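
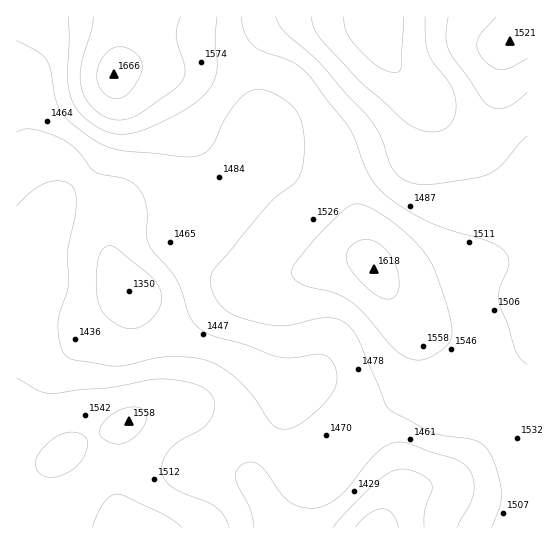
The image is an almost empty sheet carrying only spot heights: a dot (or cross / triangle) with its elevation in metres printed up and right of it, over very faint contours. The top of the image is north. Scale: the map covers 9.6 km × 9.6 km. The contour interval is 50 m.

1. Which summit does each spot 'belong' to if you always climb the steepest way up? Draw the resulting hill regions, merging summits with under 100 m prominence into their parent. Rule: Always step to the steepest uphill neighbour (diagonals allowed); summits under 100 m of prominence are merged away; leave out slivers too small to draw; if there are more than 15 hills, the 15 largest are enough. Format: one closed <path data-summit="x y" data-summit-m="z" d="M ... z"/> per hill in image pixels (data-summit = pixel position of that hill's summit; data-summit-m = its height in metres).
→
<path data-summit="374 269" data-summit-m="1618" d="M371 16l-65 3-15 4-9 5-9 9-8 14-6 28 1 26 11 24 0 8-4 9-19 25-12 22-19 24-10 10-13 8-47 2-18 7-10 9-3 6 0 10 5 13 24 31 24 20 17 8 40 12 21 11 27 17 15 6 6 0 9 19 8 11 17 16 41 32 14 16 4 8 1 10-10 29 148 0 1-414-39 22-15 0-13-5-14-10-55-58-13-22z"/><path data-summit="114 74" data-summit-m="1666" d="M361 16l-344 0-1 154 6-1 29-14 8 1 10 7 40 43 3 5 1 6-4 20 0 14 6 18 4-16 15-12 13-4 47-2 13-8 12-12 17-22 33-52 2-12-11-24-1-26 6-28 8-14 13-12 13-5 18-3z"/><path data-summit="133 527" data-summit-m="1585" d="M54 155l-11 2-27 14 0 356 261 1-16-33-8-12-1-10 11-27 18-29 11-30-21-7-36-23-49-16-25-13-38-43-7-12-7-22 0-14 4-20-4-11-43-46z"/>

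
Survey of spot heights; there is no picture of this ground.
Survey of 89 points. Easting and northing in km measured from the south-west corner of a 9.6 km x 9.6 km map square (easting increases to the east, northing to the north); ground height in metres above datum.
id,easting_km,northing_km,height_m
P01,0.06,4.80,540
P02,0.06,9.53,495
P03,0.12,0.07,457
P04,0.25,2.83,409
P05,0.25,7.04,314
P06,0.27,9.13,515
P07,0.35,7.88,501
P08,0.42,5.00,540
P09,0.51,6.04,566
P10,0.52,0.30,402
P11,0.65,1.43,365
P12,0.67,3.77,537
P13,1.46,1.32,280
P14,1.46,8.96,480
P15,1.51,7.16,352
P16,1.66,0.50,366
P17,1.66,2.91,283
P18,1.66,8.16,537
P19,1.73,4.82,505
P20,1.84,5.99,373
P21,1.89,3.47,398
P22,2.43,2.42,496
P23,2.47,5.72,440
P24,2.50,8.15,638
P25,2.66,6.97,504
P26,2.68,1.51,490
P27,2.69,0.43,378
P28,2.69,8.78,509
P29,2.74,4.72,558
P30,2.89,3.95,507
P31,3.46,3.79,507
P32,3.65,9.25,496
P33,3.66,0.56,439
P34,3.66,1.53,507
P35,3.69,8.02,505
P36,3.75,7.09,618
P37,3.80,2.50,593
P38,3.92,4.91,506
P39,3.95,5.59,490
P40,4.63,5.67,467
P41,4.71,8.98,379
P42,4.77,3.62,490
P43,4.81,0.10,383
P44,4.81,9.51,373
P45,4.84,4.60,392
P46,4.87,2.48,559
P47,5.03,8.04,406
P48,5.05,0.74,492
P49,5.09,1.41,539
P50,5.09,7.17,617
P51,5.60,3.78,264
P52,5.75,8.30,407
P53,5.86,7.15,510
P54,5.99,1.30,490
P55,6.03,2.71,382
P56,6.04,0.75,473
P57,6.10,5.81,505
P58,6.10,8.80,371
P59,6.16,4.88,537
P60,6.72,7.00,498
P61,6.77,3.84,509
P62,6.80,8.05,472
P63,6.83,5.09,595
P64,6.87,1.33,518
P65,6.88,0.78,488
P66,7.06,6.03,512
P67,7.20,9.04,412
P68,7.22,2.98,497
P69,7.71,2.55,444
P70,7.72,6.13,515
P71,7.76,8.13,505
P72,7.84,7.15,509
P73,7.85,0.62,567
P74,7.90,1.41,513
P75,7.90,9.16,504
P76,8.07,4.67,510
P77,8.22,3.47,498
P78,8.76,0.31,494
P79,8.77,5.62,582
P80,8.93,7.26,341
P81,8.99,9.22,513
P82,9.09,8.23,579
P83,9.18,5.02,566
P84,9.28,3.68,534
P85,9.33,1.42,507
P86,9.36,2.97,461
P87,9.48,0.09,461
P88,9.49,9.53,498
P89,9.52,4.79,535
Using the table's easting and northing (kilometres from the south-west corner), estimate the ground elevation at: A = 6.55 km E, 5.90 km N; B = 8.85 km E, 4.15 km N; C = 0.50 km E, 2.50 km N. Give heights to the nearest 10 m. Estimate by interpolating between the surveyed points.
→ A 510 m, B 520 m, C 400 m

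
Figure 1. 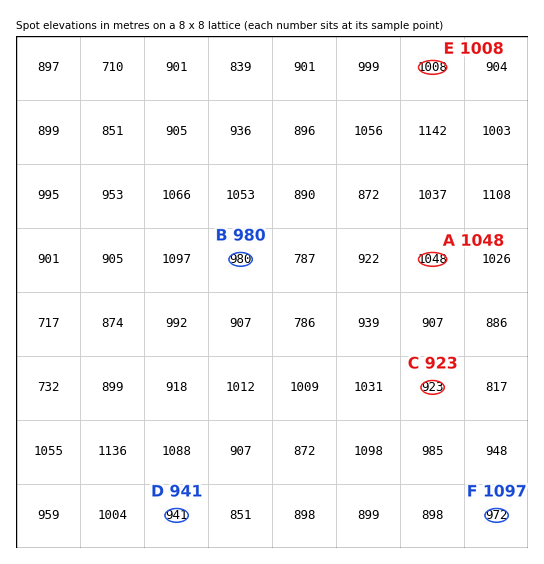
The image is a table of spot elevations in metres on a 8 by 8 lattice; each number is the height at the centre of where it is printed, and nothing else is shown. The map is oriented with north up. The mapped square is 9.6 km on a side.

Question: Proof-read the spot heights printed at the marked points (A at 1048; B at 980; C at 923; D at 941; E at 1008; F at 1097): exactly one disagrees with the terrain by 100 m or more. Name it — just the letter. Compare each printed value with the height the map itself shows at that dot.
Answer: F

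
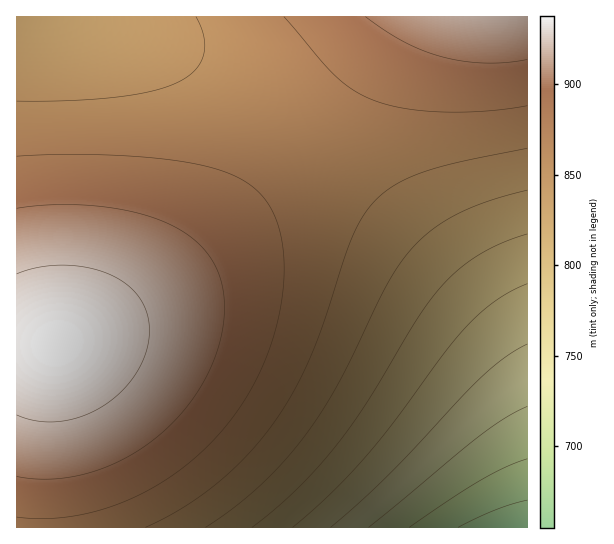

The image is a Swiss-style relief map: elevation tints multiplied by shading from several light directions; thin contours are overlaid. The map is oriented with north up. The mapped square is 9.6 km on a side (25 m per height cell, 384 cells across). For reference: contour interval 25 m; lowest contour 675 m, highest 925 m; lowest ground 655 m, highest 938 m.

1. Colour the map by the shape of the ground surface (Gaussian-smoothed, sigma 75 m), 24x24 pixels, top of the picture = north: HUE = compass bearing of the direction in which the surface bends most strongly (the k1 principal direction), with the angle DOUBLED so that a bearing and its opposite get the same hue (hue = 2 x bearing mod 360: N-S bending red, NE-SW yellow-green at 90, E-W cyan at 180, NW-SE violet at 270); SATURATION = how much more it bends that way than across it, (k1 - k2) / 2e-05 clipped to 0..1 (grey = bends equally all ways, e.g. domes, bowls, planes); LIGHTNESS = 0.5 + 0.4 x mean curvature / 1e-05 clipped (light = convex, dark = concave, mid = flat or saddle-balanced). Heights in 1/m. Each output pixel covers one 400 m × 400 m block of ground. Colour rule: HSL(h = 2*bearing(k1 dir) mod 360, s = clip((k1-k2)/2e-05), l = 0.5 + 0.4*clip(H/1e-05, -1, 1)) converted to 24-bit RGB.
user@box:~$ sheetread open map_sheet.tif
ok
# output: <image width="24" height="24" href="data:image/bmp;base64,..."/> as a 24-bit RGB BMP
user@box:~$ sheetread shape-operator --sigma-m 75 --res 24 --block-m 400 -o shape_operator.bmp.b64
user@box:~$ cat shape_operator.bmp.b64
<image width="24" height="24" href="data:image/bmp;base64,Qk32BgAAAAAAADYAAAAoAAAAGAAAABgAAAABABgAAAAAAMAGAAATCwAAEwsAAAAAAAAAAAAA6OPo6OPo5uPo5eLp5eLp4N3m29jk1tPh0s7fzcndycXcxcDcvbbcrqbcnpXfjIPjeG/pYVrwR0T4LjD/Hif/Dh//ABj8AB3p6OPn6OPo5+Lp5uLp5eLp4d7n3Nnk2NPh087fzsndycTcxL7aurTaq6TampPbh4Hecm3jW1jpQkLwKi/5Ex//AxX/ABfwABre6OPn6OPo6OLp5+Lp5uLp497n3tnl2dTi1M7fz8ndycPbxL3ZurPYqqPXmJLXhX/Zb2vdWFbiQELoKC7vDhv4ABL1ABXjABfR6OPn6OPo6OLp5+Lp5+Hq5N7o39nl29Tj1s7g0Mjdy8Pbxb3Yu7LWq6LUmZHThX7UcGrXWFXaPj/fJivlERvpCBXgABHWABPD6OPn6OPo6OLp6OHq5+Hq5d7p4dnm3NPj2M7g08jdzcLax7zXvbHUraHRnJDQiH3Pc2nQW1TSQj3WJibbGh7TERnKCRS/AhCz6OPn6OPo6OLp6OHq6OHq5t3p4tjn3tPk2s3h1cfe0MHby7vXwbDTsqDPoY7MjnzKemjKY1PKSj3MNSzJJiK/GRq0ERapChOd5+Tn5+Po6OLp6OHq6ODr5tzp49fn4NLl3Mzi2Mbf1L/bz7nYxq7TuJ3OqIzKl3nGhGbEblLCVz3CRTK3NSmsJiChGRiVERSJ5uTn5uPo5+Hq6OHq6ODr5tvq5Nbo4dDl3srj28Pg2L3c1LXZzarUwJnOsojJo3bEkWO/fVC8aUC0VjeoRC6bNCaOJB6CFxZ35OPo5eLp5uHq5+Dr6N7r5tnq5NTo487m4cfk38Dh3bne27Hb1aTWy5PQwIHKsm/Eo12+kUu4fEGqZzqbUzKMQCp+LyNyHxtm4+To5OLp5uHq59/r5tvq5dbp5NHo5Mrn48Pl4rzj4LTf3avZ2Z3T1IrPznjMx2XIu1PBqkS3kT+keTmSYjOATC1xOSdkJyBY4uTp4uHp49/q5Nvq5Nfq5NPp5M3o5cbn5b/m5bbj463e4aLX3pPQ2n/K1WvDz1e9yEW2uTqrozicjTWNcjJ5WS5nQipYLiRM3OHn3Nzn3tro4Nfo4dPp4s7p5Mjo5cHo6Ljo56/j5qTd5ZjW5IfN4nHF3lu72kax0zOmvy2Wpi2Fji11dy1oYixdTStRNihD0Nnf0NLe087f18vg2sbh3cDj4brk5bLj5ang5p7b6JLU6YXM6nPE6l276Uew5zKl4h+Yyx+IsiF5mSRsgSdgaypXVy1QRC5HvtDQwMXNxL/Ny7nQ0rPT1qzU2qPS3ZrP4JDL44TH53fB62q571ix8kOq8zCh8x6X7w+N2ROCwxd3rB1ulSRmfytfazJbWThYqsK4sLu6t7C6v6i8xZ+8ypW70Iu51oC23HSz4Wiv6Fup7kyj9Dyd+SqX/BqQ/A2J9wWC5Qp70hB1vhhvqSJrlCxnfzhla0RklbWcnaudqJ6esJSfuImewH2dyHGb0GSZ2FiW4EqT6D2P8C+L+CCH/hKD/wp//wJ7+QB47gR03wtyzhVwvCFuqC9tkz9tfVBufqp9kaCFnZKFpHx8rW97t2J6wVV5y0d31Tp13yxz6R9x8hJv+wZu/gBt/ABt+QBt9wBt9AFt6gpu3RVvziNwvDRxp0dzkF11cKBjiJZqlYdpm25hpFVVrUlVtj1UvzJUxydUzx1U1xNV3gtX5wNY7ABa7wBd8gBg9QBi9gNl8Qtp6Blt2StxyD91tVV4oG17aI5QfodVh3hTi2NMkU9DmTs6oDA4pyc5rh85tRg7vRA+xQpBzwRE2gBI4gBN6wBR8gFX9Qdd7xdl5Spt2D91y1V7u2uArIGDX3pAcXZCdmc/eVY5fkYyhDcriSkljx4hlRgjnBMlow8pqwoutgcyxQQ30wM93wVE6QlM7xFV6Cdi3z1v1lR5y2uDwYCKuJqTU2UxY2MwZFQtZkcpajskbjEfcicadx0WfBUSgw8Tig0XkgscngoirwknwAsu0A423RNA5B9N3zlg2FJx0mqAzICMxpWVw7GlRU8jTkshT0AeUTcbUy8XVykUWiMRXx0PZBkNahQMchAMewwNiA0Smw8XrRMfvxgpzyA01zBG00xe0GZ0zX+Gy5WWy66ozcW1NDgWNzMUOCwROiYPPCINPx8LQhwKRxsJTRkIVBkJXRgKZhkMdRsPiSAUnCYbry4jwDcvyEhDx2Ngx356yZeSy6+n0MS41tbEJiYNJyIMKR8KKxwILBkHLRgGLhYFMBUENxcEQBoFSh4HViMLZiwQejgXjkYgoVUtsmQ8undTvIxxv6GMxbSjzMW21dXF2d7Q"/>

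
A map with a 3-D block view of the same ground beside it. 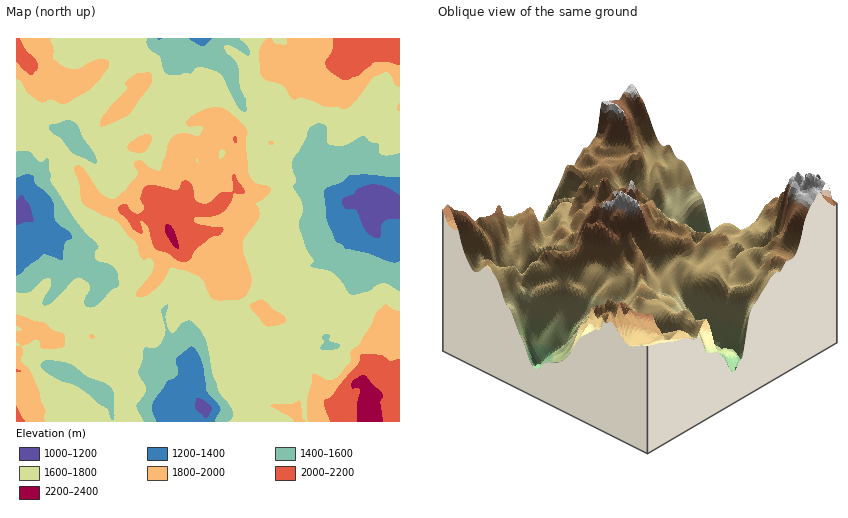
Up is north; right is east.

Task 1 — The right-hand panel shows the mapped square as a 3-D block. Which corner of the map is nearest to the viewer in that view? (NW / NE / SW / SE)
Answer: SW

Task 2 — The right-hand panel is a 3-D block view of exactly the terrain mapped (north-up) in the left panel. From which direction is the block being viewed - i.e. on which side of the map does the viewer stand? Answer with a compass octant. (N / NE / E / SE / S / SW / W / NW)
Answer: SW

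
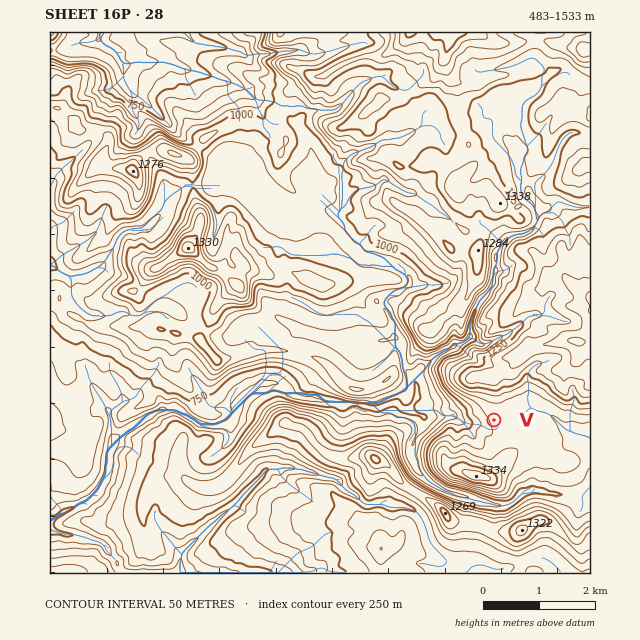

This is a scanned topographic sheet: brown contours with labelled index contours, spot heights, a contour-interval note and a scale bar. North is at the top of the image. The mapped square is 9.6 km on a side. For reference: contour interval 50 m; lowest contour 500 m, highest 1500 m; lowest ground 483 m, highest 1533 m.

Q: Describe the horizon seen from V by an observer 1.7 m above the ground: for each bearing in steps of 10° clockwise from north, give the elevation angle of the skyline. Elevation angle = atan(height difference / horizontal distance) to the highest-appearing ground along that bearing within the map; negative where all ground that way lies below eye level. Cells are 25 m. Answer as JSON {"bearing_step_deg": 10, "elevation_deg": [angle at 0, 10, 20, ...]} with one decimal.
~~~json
{"bearing_step_deg": 10, "elevation_deg": [17.5, 15.1, 13.8, 11.5, 10.0, 10.0, 9.5, 8.1, 4.7, 0.8, 1.7, 2.1, 2.4, 2.8, 3.1, 3.6, 4.8, 5.1, 9.0, 11.4, 11.9, 10.4, 7.7, 5.3, 3.4, 3.7, -0.8, -0.8, -2.0, -0.5, 1.9, 1.7, 10.0, 14.4, 15.6, 17.2]}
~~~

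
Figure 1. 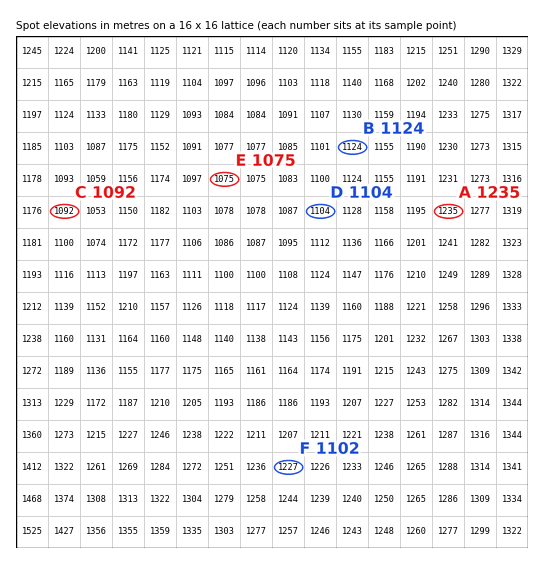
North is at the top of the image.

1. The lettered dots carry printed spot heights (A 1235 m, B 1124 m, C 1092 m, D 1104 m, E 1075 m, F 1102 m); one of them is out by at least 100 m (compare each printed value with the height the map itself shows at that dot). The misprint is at F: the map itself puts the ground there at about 1227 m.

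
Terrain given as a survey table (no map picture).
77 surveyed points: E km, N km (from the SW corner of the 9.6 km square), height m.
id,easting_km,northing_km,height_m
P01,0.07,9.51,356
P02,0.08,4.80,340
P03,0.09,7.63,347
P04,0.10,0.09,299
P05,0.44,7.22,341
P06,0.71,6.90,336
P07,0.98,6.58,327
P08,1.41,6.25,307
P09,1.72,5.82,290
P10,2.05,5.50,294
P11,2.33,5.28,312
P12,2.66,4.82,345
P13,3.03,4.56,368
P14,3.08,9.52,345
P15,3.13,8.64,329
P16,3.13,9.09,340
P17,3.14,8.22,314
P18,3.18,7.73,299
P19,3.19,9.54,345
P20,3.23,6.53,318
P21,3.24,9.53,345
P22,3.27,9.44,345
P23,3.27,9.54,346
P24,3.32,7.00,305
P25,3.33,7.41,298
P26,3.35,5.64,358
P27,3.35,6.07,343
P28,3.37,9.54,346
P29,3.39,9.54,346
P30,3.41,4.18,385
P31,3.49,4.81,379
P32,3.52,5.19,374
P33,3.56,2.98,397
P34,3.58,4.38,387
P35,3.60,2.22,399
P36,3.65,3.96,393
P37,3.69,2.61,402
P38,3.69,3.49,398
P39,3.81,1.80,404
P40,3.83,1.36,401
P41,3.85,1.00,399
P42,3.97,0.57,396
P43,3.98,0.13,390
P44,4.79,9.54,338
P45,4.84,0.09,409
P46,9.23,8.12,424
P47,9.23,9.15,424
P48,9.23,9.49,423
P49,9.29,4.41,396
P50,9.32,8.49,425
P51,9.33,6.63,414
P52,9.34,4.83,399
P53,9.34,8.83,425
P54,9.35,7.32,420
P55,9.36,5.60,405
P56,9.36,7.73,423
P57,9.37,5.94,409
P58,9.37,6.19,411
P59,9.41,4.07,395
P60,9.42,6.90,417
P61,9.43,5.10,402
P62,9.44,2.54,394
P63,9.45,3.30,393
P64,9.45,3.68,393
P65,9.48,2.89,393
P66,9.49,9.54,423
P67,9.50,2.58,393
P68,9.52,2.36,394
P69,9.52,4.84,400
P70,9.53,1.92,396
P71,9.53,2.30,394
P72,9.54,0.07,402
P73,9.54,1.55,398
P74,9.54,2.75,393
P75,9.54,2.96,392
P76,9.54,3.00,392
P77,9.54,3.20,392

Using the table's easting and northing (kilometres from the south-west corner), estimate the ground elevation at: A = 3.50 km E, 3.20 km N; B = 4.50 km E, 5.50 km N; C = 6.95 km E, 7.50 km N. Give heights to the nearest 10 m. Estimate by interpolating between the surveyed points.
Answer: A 400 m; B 390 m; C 400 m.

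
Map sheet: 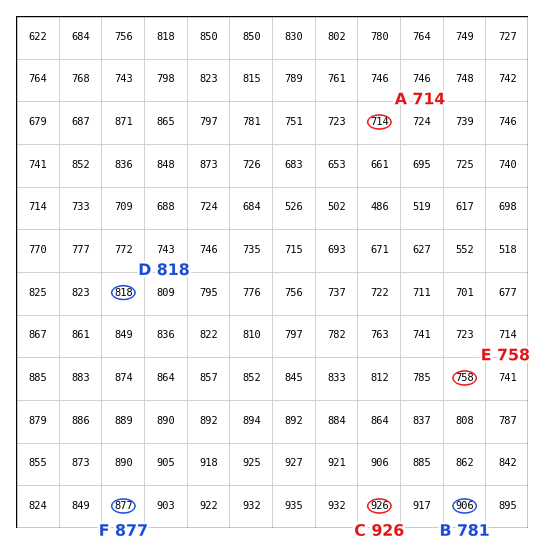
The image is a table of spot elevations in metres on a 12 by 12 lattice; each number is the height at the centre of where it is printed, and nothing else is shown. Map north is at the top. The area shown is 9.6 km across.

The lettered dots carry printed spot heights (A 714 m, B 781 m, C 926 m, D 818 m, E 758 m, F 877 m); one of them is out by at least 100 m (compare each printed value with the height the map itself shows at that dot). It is B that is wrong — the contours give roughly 906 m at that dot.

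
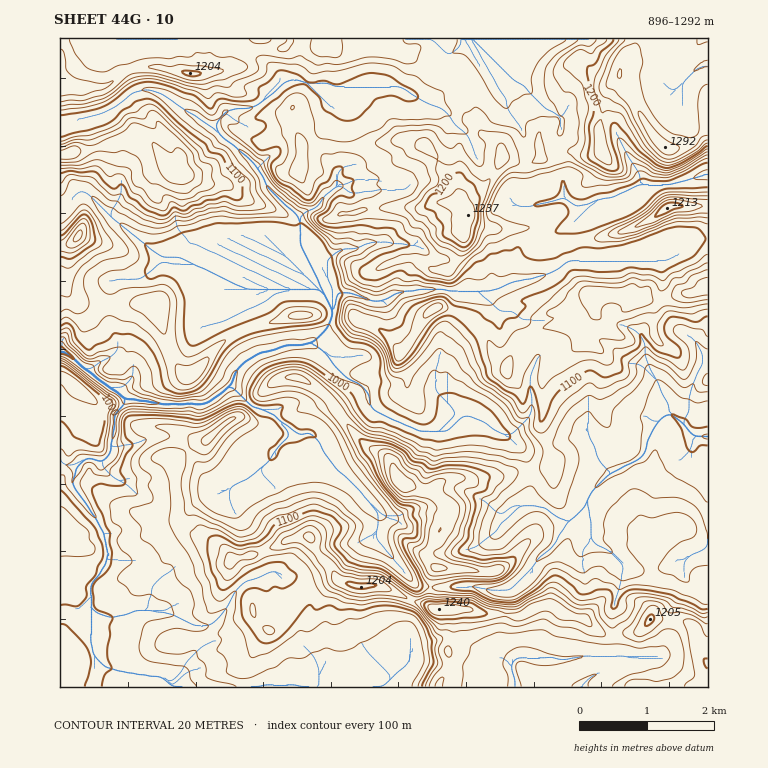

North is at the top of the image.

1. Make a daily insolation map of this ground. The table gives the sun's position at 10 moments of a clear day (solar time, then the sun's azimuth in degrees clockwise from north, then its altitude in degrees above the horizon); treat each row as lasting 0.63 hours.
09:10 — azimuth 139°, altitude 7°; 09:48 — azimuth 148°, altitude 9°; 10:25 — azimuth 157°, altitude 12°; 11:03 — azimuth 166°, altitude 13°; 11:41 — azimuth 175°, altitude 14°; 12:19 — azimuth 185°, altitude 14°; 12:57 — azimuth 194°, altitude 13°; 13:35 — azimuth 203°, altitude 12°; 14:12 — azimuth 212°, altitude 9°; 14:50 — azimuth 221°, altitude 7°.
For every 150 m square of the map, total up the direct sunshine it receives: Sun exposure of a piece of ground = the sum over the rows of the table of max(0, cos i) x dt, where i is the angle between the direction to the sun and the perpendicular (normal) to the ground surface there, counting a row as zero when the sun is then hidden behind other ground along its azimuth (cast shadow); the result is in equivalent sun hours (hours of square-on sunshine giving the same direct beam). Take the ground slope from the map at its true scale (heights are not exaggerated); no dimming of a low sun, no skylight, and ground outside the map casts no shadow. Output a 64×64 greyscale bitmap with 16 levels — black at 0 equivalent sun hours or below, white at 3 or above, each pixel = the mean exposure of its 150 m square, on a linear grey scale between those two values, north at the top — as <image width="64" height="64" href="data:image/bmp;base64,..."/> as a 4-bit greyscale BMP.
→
<image width="64" height="64" href="data:image/bmp;base64,Qk12CAAAAAAAAHYAAAAoAAAAQAAAAEAAAAABAAQAAAAAAAAIAAATCwAAEwsAABAAAAAAAAAAAAAAABEREQAiIiIAMzMzAERERABVVVUAZmZmAHd3dwCIiIgAmZmZAKqqqgC7u7sAzMzMAN3d3QDu7u4A////AHZmZVVVZniJqqh3d3d3d2ZmVDV2ZmZmZmd3ZUMiRERVZmZmZneHdmd3iYh3d3d3ZmZTImZmZmZVVWd2UyIzRGdmZmZ3iZmId2Z4h3d3dmZmZlVWd3ZmZmZmVVZmZVVWdlVmZmZ4mpdndniZh3d2ZmZmZndmd3dmZ3eIiIiIh2Z1VWZmZmVmZ2ZmeKuYh3d3d2ZmdVeIiIiIiJq7msyod2RWZmZmVDMjRXeId5iIiHd3dmismZmZq5maqqZFabmIZGZmZlVUM1iWWJdFeIiIiYh4m/7d3cu8yquoUiI0iHUhZmZ3dmZmZnlmdlZneImru73/yZiFMxJ6lSElM0MzEAB3dnd4d3d2eZZVVmZ4q9///6QAAAAAAAIhAARUUgEAAXdmd3d3d4d4pjNVVXi+7d2TAAAAAAAAAAERETEAAAAkd4ZGd3d3eIirZVVlZ4cxEQADdURYqDAAASIiIgABNFVmZ0RVZ3ZneJqpdneJYQAAACmqmYZYlRERIjMzRVREVGd4ZmZmd3d1Z7y6iagxAAACikEAAAA3UyM0M0V3dmVDd3Znd3d3iGUgEozbpiEAASZzWGIAABWYVVQ0Z3d3d3V2ZFZnd3eHUwAAE2mXdkISNBJoqnIRI2h1VlZ2Zmd3dmVUd2Znd2UgAAEyARNWd1QxJVaId1QzNWVVZmZlVmdlVCN3h3ZmQgARIyEAACIjRDWIVGiIdlQzRmVmVVVFVUVDOHZlVWZSIjMyEREAASRVjJZWVnh3ZkR4dmVVVURDNDJoVDNGZlREVEMhEQASRWjf/aczR6mGZ4d2ZVVURDNENIVDNndmVmZlVEQyESNFjP2nVlaamZh3h3dlVUVUREVUQyV2ZmZ3d2ZVVURVRFespSICV2V3iIh3d3ZURVVVVjQyJWiYd3iYdmZVVmVWealiAQAAASI0Vmd3ZmZVVVVWmWdiRWd2abl3Z2VmZWeLpzIQAAAAARFFVWZnd3VWZVaKzIZDIjNpqod2dlVVZ5liAAAAAAERI2dURWd3dlZlRHd3dYhkRWVqqHd3VEZ4pQAAAAAAEjRYqXZmd3ZmVmVTd3d1d3dkIAS7l2VoiIphAAATNEREVoiJh3Z3ZmZlVpp3d3QxEAAAACdzFZiJuSAAE1d2VVVnrGeIh3dmZnVYd3d3hwAAAAAAAAWYVomEIRNnh2ZmZ4qqh3iYh3d2Z3h3eHQRETV6ljAAK9y5qmIkVoh2VneKvcmHeJmZmIdniJl3MAJomaztlRA0i922ESRlVnZ3iKztyIeImZmqmHeKilEBe7dmeIq4dUIkdiACRnead3iJmrqHdoiJmaqYeaqFABNYmXd2NJqHMQAAACRERa+4iIiYdmd2eZmZlmebuYUCvYV4iHQiSZhjEAACRVVomsqIiIh0VnZWiql4qs2nZ2uquoiIdUIluodTASRWms2Ui5iIh1RXd2Vodoq6uVRYyYiImZh1VDJKy6mYdmjf/FRZqImXVER4iHd4l1eEI3jaiHiZmHZmVCJYve7tisyVM1i6mYVFQjV3ZnhViWZ5ubqHiJmIdmZmZTIkeaqFdCEkRb64VEQ0VWZmdnq6mby5mHZmd3dmZmZmZUMQAUUgABMhJkERNnZDNXiHh4qa3c2HVUREM0VWZmZmZDIzVBJ5YgAAE0VTM0M0VmiHZlV6vHZVVTIQJFZmZmZmZmZXz+zLp2e4eHZUMyIiEREyMzFFeHd3dkM0VmZmZmZmZmiZqru97tyoeId2QyAAAAACESKaqZmIdlVmZmZmZmZmaGQ1i5hUWpiHiJmGMiIiEiMhAcy6qYdmZmZmZmZmZmaEECIjREib2oh3iZmHd2VmVVMyjNuGRGiHZmZmZmZmZ6uGMiNGrN3bqYdlV4mry5dmZVQUhUM2q6mId2ZmZmd83MvLmamZqImqmYdTM0au/7h3dxE0NHrN3NupmqmZqc/93Kq5m6hleFRFZ4dlQQFM/9y6MQJIu83u/d3e/+x4czeauquqmGZ2MjREV3ZlMQBO//5SE4q7vJ3e7t25Y47UIhJFVUR4dkiFZmVEZ2VUIAJmVXVXq5uYrMvcyGMo7clBNEQzIiE0RqdmZ3aJmHVTEAAAiKq5mZiqqod1VX/riaZmZmZkJFQ0ioiHZmebzIVCAADO65mWeId2ZSIjqoh4iIh3d3Z2RDNbzMuYeK7+mt/YVP/cmph3ZVMkQjdzRWZ5dmZ4iXUjNGioi7ze7ZWO///7ipqYh3ZVRCEzjZRVZniHeHeZhURFZVVWVoZ3Rb3dz/8AE2eHdVQRMinIiXZmZVZ3iXZTNFZkRFVURGVHq7Y1nwAAAUZUQRETmVRWdURDMzIzIiQyVkI1VmZWZWmqYzNJMREAIiUhEldUZ2d1ZVVVRDEAAkZ1MiVEVmVFeKgzRGa7l0MRMhI2qVQ0ZmdVZmZVMzIzVkREVURHdVaZlURmZu7+xzIQJIqq3bczRVVmZmVVVWaGVVVVVXdmeJp0VmZlqqzulCNqzKvKd2MiNWZmZmZniGVVVmVXd4eJmWVmZmVVRFvt3v//3KiZlkNnd2ZmZ4mYZVVmZmZ3iGWHVmZmVFQzM43/24d5m7qJmZuqmHeJmXVWVWZmZWiHVFZmZmdUZVVkRDMhASI0VYvKqrvMu7qXZVVWZmZkNHc0RWZmZ4ZVZmZmVVRVVVVomqmImHeIdmZmZWZmZmUxEiMjVVZVeEZmZmZmZmZVQ0I0ZmZmZVVVVWd2ZmZmZlMRIiJFVmVn"/>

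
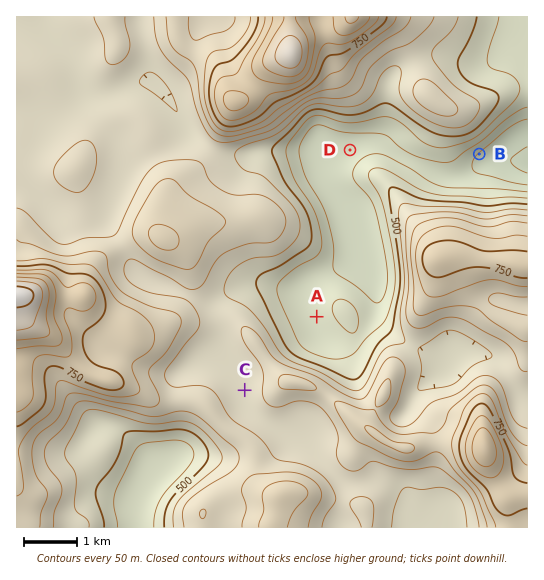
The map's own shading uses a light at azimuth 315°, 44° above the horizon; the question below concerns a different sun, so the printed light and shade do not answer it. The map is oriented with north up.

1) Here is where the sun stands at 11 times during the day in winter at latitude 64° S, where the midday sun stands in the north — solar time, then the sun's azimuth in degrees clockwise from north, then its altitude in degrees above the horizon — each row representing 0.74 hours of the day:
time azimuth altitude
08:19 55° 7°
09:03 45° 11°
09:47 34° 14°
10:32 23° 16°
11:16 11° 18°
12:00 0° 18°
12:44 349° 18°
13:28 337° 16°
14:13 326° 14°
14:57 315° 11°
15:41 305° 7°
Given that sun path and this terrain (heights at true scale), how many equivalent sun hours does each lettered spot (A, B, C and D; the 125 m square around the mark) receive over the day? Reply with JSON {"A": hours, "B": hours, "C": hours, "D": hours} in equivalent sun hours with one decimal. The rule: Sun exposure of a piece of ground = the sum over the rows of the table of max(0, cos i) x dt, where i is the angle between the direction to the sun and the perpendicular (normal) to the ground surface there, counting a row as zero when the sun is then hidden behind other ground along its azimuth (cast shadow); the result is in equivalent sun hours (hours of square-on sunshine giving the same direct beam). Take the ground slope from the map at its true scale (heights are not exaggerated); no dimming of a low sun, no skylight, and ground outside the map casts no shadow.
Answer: {"A": 1.8, "B": 0.8, "C": 1.9, "D": 1.4}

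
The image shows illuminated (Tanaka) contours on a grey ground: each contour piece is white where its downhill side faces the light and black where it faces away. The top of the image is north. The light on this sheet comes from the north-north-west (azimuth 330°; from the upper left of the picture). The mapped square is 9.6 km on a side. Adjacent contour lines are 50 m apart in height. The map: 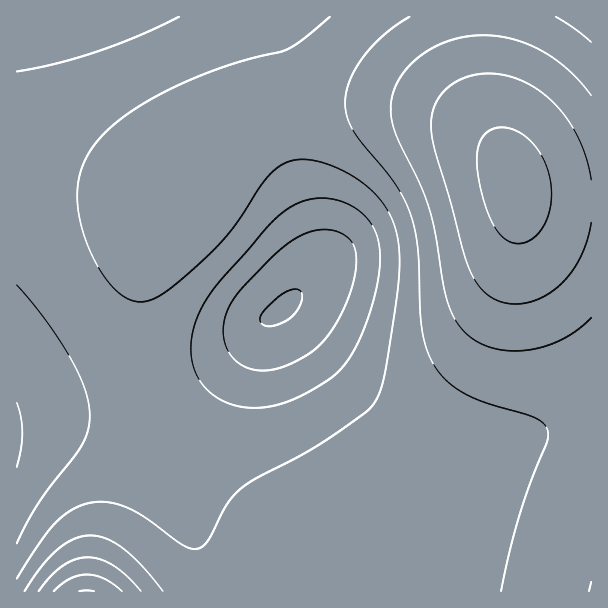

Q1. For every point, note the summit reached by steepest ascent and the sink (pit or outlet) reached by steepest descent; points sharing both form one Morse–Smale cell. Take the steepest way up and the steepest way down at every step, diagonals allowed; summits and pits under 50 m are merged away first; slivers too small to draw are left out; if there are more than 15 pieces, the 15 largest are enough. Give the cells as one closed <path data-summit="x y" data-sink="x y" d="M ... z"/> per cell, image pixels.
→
<path data-summit="515 185" data-sink="284 308" d="M591 16l-109 1 0 48 4 31 6 27 14 39-20-24-15-11-22-11-38-8-55-2-57 8-47 10-24 15-22 25-19 31-24 32-13 25-11 38-1 42 10 54 22 52 23 33 28 27 22 14 30 16 44 13 36 5 27 0 48 4 78 15 86 20z"/><path data-summit="515 185" data-sink="36 17" d="M482 16l-465 0-1 154 56 6 80 20 25 3 6-1 7-7 16-27 14-17 25-20 54-13 57-8 55 2 38 8 22 11 15 11 20 24-14-39-6-27-4-31z"/><path data-summit="515 185" data-sink="17 435" d="M30 170l-14 1 0 254 49-1 19 3 35 11 22 13 15 14 18 27 19 39 23 61 376-1 0-4-4-3-133-30-53-7-49-1-36-5-44-13-46-26-34-31-23-33-19-43-12-50-1-42 7-39 13-30 26-36-25 0-79-20z"/><path data-summit="87 591" data-sink="17 435" d="M65 424l-45 0-4 2 0 165 199 1-1-8-21-53-19-39-18-27-15-14-22-13-23-8z"/>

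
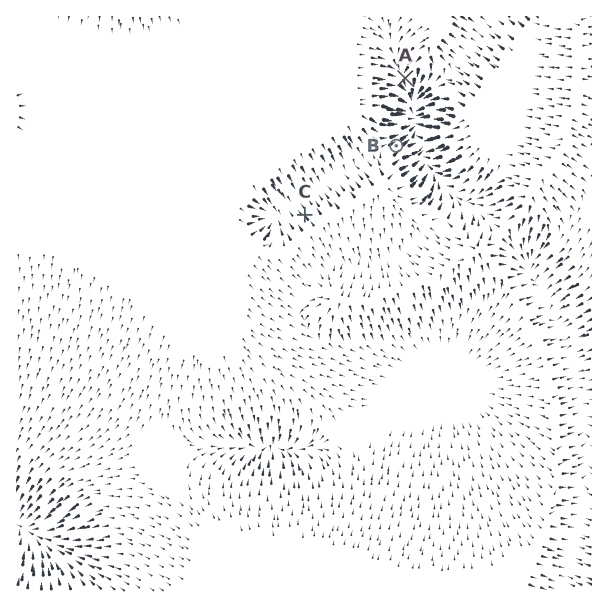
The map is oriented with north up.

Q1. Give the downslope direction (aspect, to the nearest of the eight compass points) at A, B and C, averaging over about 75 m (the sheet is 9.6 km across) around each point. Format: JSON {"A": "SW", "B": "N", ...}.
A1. {"A": "S", "B": "NE", "C": "NW"}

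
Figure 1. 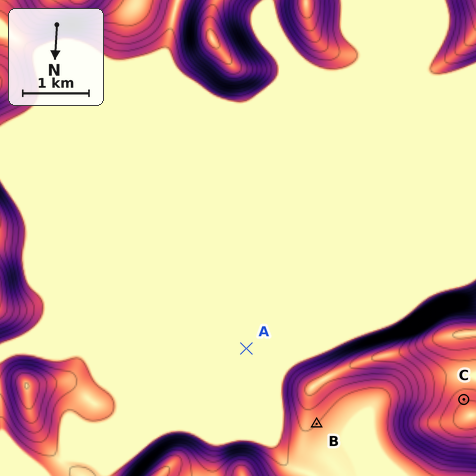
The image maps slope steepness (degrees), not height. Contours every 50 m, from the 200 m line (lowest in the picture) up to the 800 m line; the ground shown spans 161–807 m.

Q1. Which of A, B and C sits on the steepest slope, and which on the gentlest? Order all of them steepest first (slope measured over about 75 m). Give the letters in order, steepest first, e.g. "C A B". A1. C B A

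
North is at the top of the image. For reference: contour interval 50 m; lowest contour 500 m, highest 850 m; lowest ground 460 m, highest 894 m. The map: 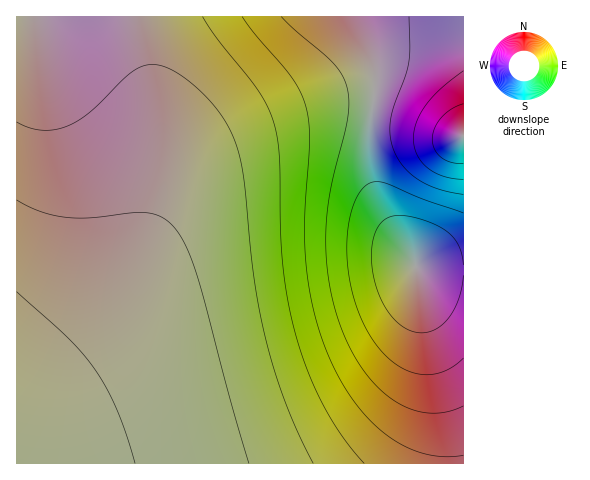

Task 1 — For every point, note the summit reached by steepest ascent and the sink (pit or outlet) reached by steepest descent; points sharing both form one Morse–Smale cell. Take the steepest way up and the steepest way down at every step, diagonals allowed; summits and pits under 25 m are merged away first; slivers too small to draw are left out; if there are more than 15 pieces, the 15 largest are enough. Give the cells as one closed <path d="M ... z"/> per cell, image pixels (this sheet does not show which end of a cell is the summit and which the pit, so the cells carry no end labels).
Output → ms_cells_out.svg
<path d="M354 16l-214 1 2 26 14 66 5 34 0 33-7 39-17 45-17 33-16 23-38 40-50 34 1 74 447-1 0-192-46-3-37-60-7-19-6-31 0-21 7-46 0-20-5-22z"/><path d="M139 16l-123 1 1 372 49-33 33-34 29-43 13-27 10-29 10-47 0-33-5-34-14-66z"/><path d="M463 16l-109 1 16 32 5 22 0 20-7 46 0 21 6 31 7 19 13 23 18 25 4 10 7 3 41 1z"/>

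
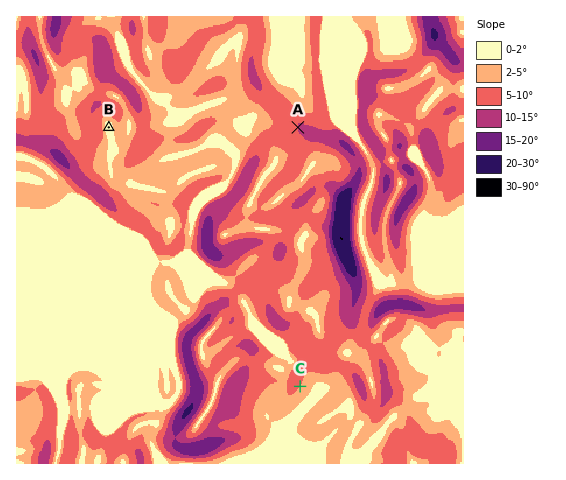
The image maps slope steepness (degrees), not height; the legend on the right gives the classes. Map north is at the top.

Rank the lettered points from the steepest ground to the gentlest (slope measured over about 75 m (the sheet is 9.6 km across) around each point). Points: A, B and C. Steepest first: A C B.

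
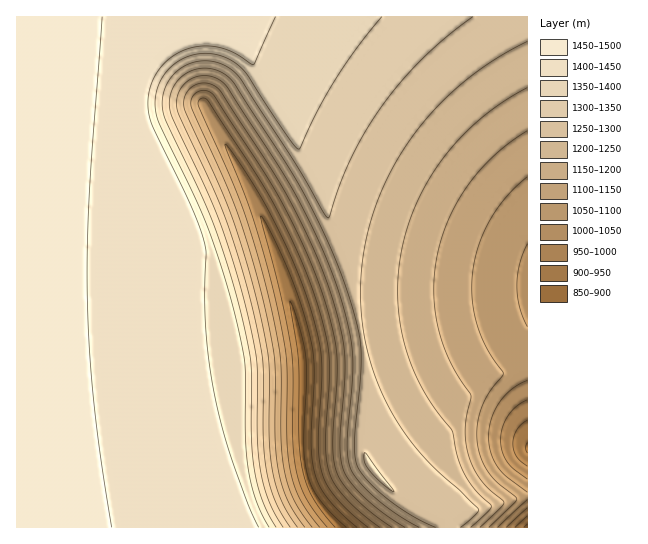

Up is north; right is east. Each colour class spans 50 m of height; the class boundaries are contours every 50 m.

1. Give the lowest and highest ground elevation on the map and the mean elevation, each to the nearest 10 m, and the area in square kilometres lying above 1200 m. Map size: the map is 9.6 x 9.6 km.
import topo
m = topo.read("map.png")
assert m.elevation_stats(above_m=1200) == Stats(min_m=880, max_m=1470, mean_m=1290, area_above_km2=64.6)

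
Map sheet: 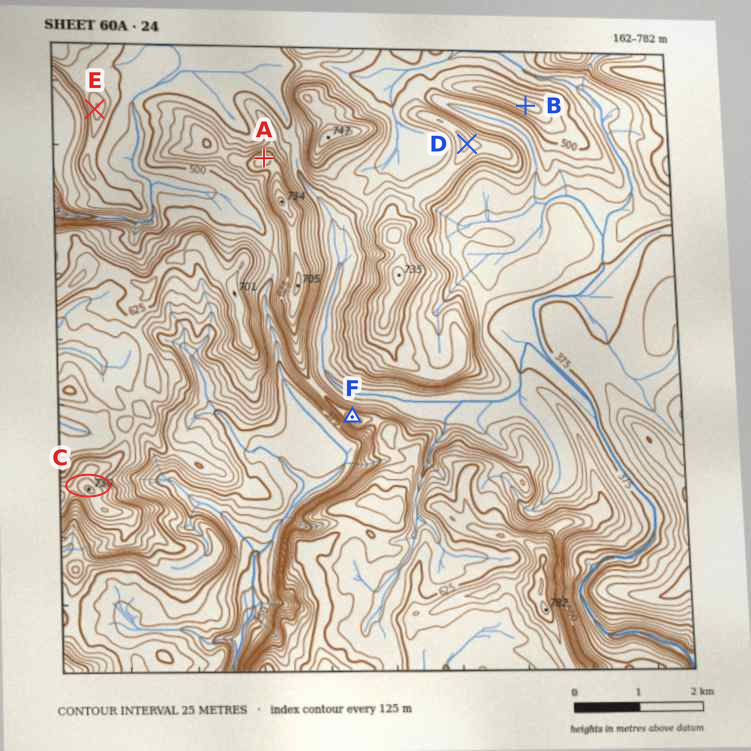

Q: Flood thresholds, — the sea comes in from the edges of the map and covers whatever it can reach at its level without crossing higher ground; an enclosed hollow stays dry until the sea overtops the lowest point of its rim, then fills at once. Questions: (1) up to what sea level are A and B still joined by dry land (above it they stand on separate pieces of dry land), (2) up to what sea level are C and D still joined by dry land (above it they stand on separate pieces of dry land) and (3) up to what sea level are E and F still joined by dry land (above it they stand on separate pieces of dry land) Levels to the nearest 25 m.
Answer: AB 500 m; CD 525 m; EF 475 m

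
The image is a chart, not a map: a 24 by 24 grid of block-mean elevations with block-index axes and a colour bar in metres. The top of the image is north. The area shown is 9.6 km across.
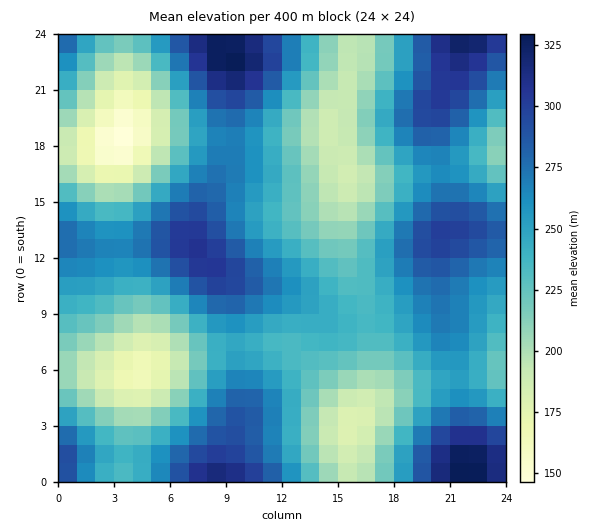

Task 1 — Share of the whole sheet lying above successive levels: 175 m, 96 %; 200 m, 84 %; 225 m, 69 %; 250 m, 46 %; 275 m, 23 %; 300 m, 8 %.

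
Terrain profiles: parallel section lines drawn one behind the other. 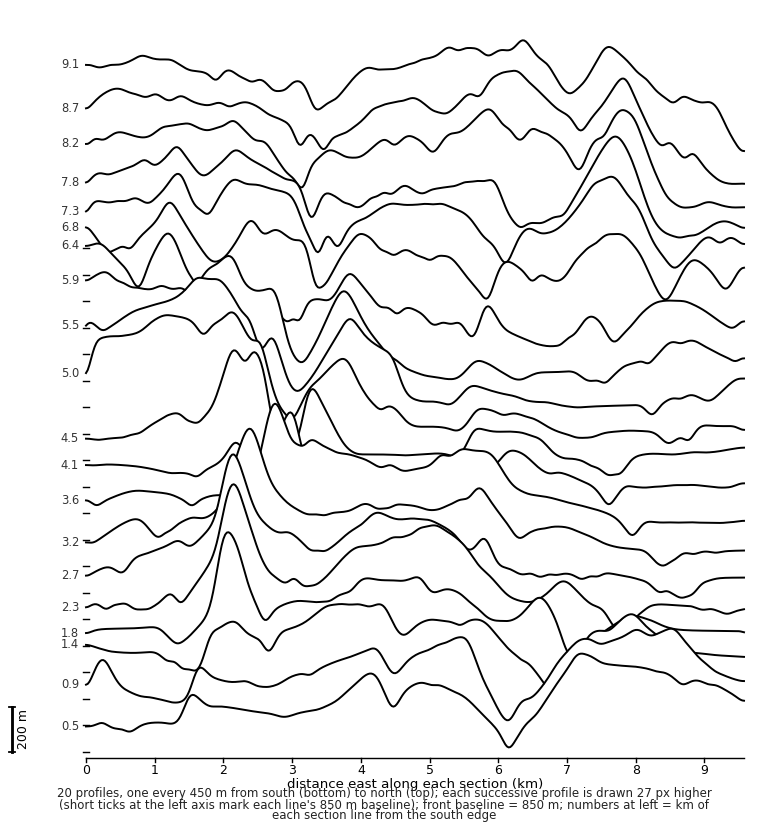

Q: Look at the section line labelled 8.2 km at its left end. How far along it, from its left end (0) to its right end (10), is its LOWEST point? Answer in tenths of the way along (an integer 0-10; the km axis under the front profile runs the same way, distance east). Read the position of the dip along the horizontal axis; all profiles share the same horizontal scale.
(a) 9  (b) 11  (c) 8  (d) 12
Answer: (a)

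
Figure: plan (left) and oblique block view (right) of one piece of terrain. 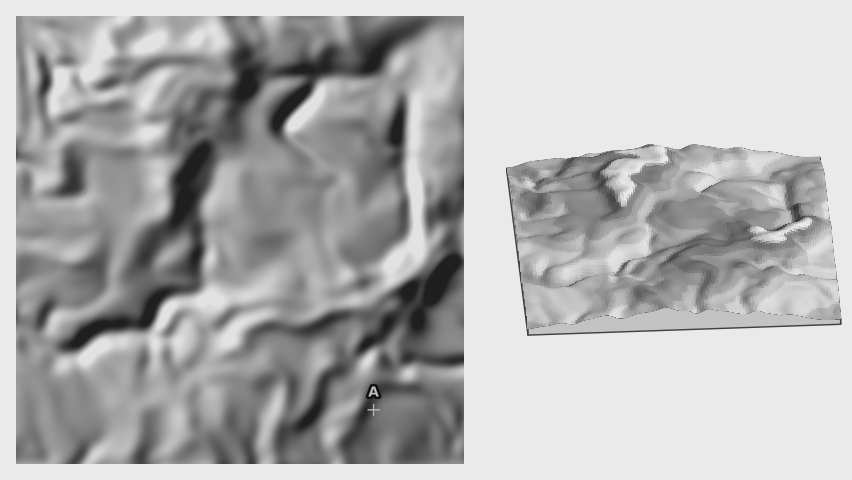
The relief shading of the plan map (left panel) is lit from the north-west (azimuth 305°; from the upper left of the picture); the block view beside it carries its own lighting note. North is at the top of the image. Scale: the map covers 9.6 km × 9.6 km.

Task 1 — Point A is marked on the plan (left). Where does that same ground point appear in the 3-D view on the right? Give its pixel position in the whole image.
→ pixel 775 289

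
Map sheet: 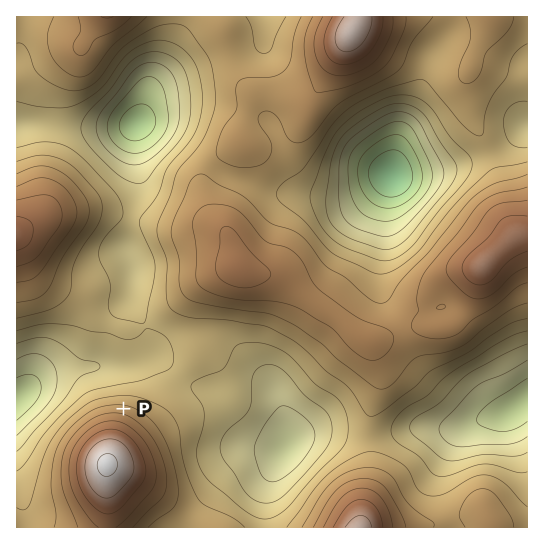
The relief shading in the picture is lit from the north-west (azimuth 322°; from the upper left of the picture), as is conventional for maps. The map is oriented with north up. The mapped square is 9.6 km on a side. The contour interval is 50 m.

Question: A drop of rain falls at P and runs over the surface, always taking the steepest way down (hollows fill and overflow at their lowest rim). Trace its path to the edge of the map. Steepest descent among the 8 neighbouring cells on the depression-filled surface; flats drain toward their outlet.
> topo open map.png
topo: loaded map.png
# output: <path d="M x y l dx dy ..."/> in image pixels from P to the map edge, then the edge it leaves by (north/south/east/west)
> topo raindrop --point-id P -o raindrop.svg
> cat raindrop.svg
<path d="M123 409l0-34-6-6-11 0-1-2-50 0-20 19-18 12"/>
exit: west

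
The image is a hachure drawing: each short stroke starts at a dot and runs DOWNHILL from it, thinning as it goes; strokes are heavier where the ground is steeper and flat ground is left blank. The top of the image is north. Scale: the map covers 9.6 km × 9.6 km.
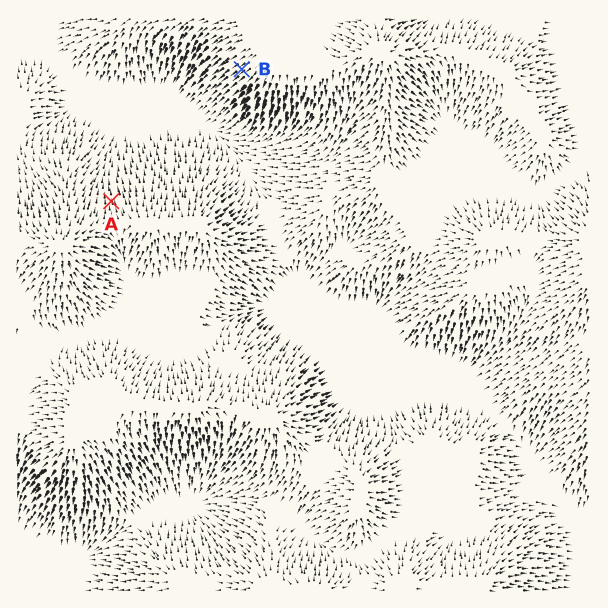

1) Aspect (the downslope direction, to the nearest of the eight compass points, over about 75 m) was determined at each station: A N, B SW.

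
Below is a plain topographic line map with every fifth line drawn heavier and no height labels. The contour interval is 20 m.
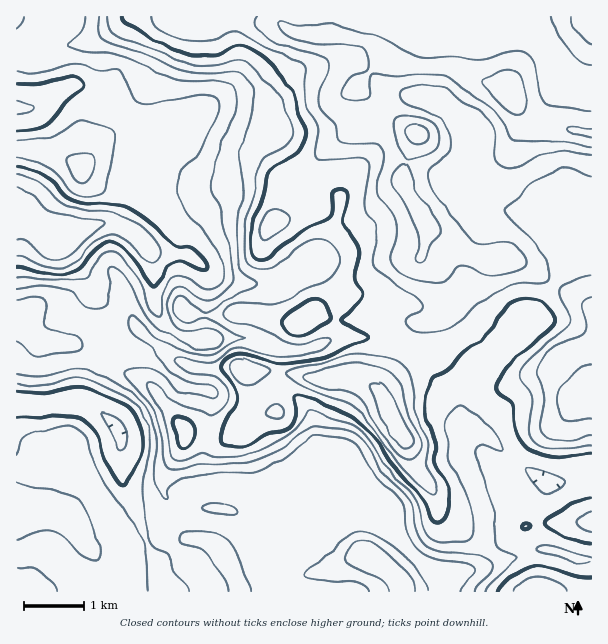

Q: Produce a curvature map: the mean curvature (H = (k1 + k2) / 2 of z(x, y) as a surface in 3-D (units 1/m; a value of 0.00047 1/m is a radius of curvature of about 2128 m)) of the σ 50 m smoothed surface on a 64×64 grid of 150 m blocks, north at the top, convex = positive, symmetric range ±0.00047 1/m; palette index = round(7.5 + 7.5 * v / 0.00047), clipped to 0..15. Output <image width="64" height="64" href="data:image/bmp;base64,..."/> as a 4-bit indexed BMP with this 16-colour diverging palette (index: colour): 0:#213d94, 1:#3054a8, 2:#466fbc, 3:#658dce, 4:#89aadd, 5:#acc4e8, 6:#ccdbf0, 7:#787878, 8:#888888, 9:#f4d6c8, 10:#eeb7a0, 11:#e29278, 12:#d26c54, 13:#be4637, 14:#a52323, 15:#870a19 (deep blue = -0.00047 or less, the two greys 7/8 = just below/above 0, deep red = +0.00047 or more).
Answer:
<image width="64" height="64" href="data:image/bmp;base64,Qk12CAAAAAAAAHYAAAAoAAAAQAAAAEAAAAABAAQAAAAAAAAIAAATCwAAEwsAABAAAAAAAAAAlD0hAKhUMAC8b0YAzo1lAN2qiQDoxKwA8NvMAHh4eACIiIgAyNb0AKC37gB4kuIAVGzSADdGvgAjI6UAGQqHAHdVZ3iHd5p1ZmaJh2Znd3ZVVUMzNb63eIib3u26q7u6dUaJmId4qmRneJmHZ4iZmZmYZVZp3IVVVUVorMzLqYiGWLqYd3i6ZWiamHZ3iIiJq7uYmr3ZQzMyESNGmql2VKiKuodlablWeJqXZneId3d4mqve7ZQiRURURDNFZUMyqauodlV6uFd3iHdmd4h3ZmVnrf7IQiWJiaiJhkMiM0SJqphlVou2WIdmZmZnmHd3ZlaM2mQiatyruHq6lkRXiXiZh2ZnrKVZh2VVZmiYd3d3ZWiGQzWd25qWWJu5iJu7ZndmZmi8dGl2Zmd3iZh3d3d2ZmZVRa3ZiYVXibqrzLtmZmZmectTeYeJmqq6h3d3d3d2Z2ZEe8mIhVeJmImqu3ZmZmeLyDSKqqq7u6h3d3d3d3d3ZSFayoh1Z4mGVWiqh3Z3d5y1JZqoh4iHdnd3d3d3d3ZTEWzrh2V4moZVVniIh4iIq4M2moVEVVVWd3d3d3d3ZUI2z/t2VniZhmZmZomZiIm6Y1eblkM0NEZ3d3d3d3ZURp3/yGVniJh2ZmZliZmYialTV4u6dFZDRVZmZnd3dlVpztt1RWeIh2VVVlV4iZiJl0RUWb24epd3ZVVVZ3d2VWirljNGeIh1RFRFQ3d4mZmXREM2rvt6y7uXd2VWZmQzWc7JVFeIh1Vnh2djiIiZq6dUQzWd/Ga8zbmZZDREMRN8//x1Z4h2Vovcq6Wpmaq8p1VDNZ3sZIvMqImVNFQhJq//x1Vnd2Znm9y8uLqqq8p1RUM2vtuEa8uonepWiGVpz/xjNWd3ZneJq6qoh2Z4hkREMjjeyqZZu6rP+UWZh4vf2DNGZ3d3d3eamYcyIiMzNEMiW/yIljaZib60FGdmes22RWZ3d3dlVoqphzIjMiM0REW/50RTAndWmVEVh2Z6zKdWZ3Z4mHVFeqmYZndkNFZ4nP+jEiEBiVNDJIvKmau7qGZ3dmiZl2V5mZmqqpdWebvO+0EkVCXOllWO//3Lu7qYZnh2ZomZmJmHmqu7qYiry6qEJK79rf/+3f///u26qpdmeYdmZ4m7uneJmqmZmqqYdkNc//y///25h2aLzKiId2Z5h3ZlZ5vLl3h4mZmamHZUR8/oQkv5QgAAABV4dmZmZniHd3ZVV6y5d3iZmamHZlac2TAAAkAAACMQATREVVZ3eHeHd2VEesuHeIiZmYd2i+xQAAAAICR5vJQzRVRFZ4iIiIh3ZlRGmYeZdneId3e/1AKJhmmomrvv6oiZmHiaqpmYiIdmZUNFaLp2Vnd3eM5wDP/L3/3Lqb3smJmqqpmYiZh4h2ZlQzR6y5h3d3Z4vEBP/Zi//KmHicuGZ4iId2ZomHiHZlVVaKyry6mHZni7MG/5VFq5h3Znq4ZmZmZmZliYd4dlVWiaq4rMy6hVectAb9YyJnVVVVaJh3dmVVVmaJd3iGVneJmZeZqruFeb2kF9tkMjVDNERWZnmYZVaIiJh3eId3mYd3eZdUaHis3IMnuWQySJdmVEVVaJmYiruph2eJqZmqdmd6hCEke+7aYzaHQ0NJ3bl2VVVWaKqrzLl2eJqsy6h2Z3l0MiNr78hCJHZFZkfP2oZVVWZWiZmamHeIiazah3d3eXVVQ0jNtiEnp1aIVa7Zh1VVZ2Z4d4mYeJh3mqdmd3d5dmZUNHhzAWu3Z4hkjtqYZVZ4h2Z3eJmal3eIdmZ3d3dmd2QxEiEmrJZ3d3V97LqXeHiYZmeJmqmHZ3dmZ3d3hmh2UyERJIvJZoh3dWvcuqqYdol1Z4qrl2Z3dmZ3d3d3d3ZWZmeKy5dnmXdlWLqImqhleYZnmrp2Znd3d3d3d3ZmVovMzMuodniZh2VWmnZoh2VYqXiqqGVmd3iId3d4hVRGvuy6mHdniImYdUabllZmZlabqqqGVWd4iHd3d4iEREe9yoZmd3eIiIiGVqy5dmZ2VHvLuWRVZ3d3ZmZ3eIRWeKy6hmZ3d4iIiIdnrMuodmZTScuoVEZ3d3eHZmZmdoqqqquXZnd3iHd4mGabqaqHdlM2mYZVZnd3m6h2VUVb3cupmqhmd3d3d3iZdnd3iqmIZUV3d4mHd2esqHZURG7suZiJqHZ3d3ZmeJmHVUVoqqqphleby5dmZouXh3d4qpiIiHiIh3d3dmZomZhlRFaJmruGWN/9hmZVeYiZm83lVWeIh3iId3d3ZmeImYZEVWeImXVr//yFVlRomaq87LREV5mHeIiHd3dmZneJmFVniHd2VovLqFVVRGmZmYmYZVRWmph4iIh3d2VVZ4mYZoqql3d4mGRERFVFi7qGZmZVVUV5mHd4iId3ZUVniHZViqupmZmFIjNEZ3etyWVmZmVlRFZmZmeIh3dlREZmZVaJmaq7l1QzQzSKqr3IVWd3d3dkM0VmZ4h3dmVURFZ4iIiImqmGVmZmV6y6vMhVZ3d5mpdTV4ZWd2Zmd3ZUWJmZhmaJiIeKuru7y6mruWZ3d3qrqXZ4dUVlVXiaqoZodmZURWd3eazLu7uodnmYd3d3eaqqqZl0RWVXmqqrlUVUVVRFZmZ5uod3d2VVZ3d3dmeXmqmqqXeHiIiqmZqFRWeaqZmIiImXZWZmVVVmd3dmaKZ5mImImrqZqqmZmXZ4q83dy6mZmHZneHd4d2Z3d2Zopnh2Zmebyom7qZqpiJvMy6qqmIiHdneIiImYd3d3Z4m2Z3ZVRovKibupm6iZqry4VVZmZmZ3d3d3iIiIh3d4q8"/>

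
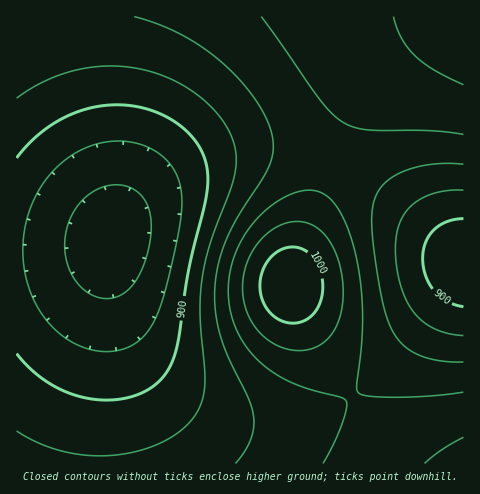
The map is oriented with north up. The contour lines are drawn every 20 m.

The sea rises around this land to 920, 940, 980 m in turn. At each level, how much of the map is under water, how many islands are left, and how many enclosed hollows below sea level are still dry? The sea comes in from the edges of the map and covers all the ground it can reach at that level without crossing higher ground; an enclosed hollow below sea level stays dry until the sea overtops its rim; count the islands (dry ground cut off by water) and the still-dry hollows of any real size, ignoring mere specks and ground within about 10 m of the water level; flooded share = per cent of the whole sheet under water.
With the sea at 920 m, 40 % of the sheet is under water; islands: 0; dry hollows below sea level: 0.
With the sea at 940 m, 57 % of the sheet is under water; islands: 0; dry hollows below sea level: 0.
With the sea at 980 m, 93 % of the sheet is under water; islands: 1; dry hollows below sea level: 0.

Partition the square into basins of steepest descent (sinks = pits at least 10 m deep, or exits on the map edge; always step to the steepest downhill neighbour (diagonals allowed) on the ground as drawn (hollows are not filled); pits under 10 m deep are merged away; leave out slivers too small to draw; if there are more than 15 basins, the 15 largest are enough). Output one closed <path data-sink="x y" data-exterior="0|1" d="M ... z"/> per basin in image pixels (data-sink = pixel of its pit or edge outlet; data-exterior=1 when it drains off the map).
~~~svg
<path data-sink="111 239" data-exterior="0" d="M463 16l-447 1 1 447 391-1-36-39-39-55-32-57-11-29 13-46 22-62 17-39 22-42 20-27 19-18 31-19 29-8z"/><path data-sink="463 263" data-exterior="1" d="M463 22l-29 8-27 15-23 22-20 27-22 42-17 39-22 62-13 46 11 29 32 57 39 55 37 40 55-1z"/>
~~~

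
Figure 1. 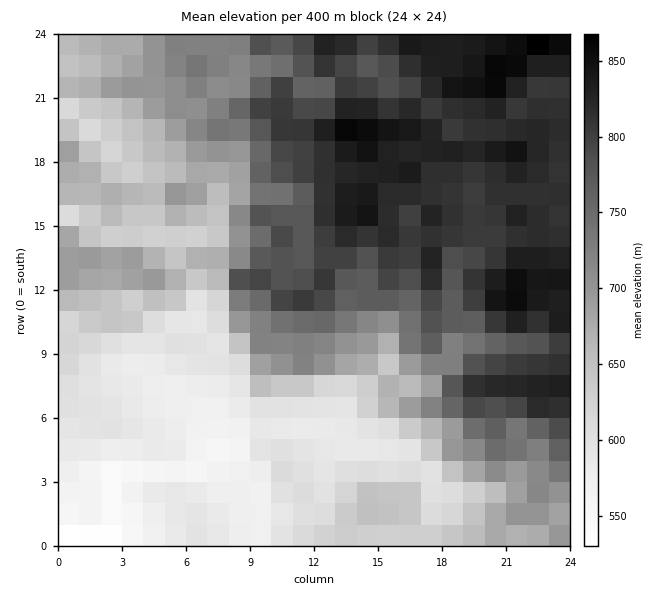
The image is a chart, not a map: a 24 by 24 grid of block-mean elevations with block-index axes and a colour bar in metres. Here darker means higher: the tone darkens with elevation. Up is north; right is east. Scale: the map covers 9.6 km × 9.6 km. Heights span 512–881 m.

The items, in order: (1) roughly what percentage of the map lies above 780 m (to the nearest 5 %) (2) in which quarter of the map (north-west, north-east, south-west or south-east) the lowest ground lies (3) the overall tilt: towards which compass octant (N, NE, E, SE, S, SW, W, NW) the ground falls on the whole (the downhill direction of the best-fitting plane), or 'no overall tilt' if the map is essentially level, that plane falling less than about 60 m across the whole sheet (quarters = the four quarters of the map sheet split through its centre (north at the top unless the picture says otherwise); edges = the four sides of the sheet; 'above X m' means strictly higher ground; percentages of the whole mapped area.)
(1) Ground above 780 m makes up about 35 % of the sheet.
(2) Look to the south-west quarter for the lowest ground.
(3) The general tilt is down to the south-west (the land rises towards the north-east).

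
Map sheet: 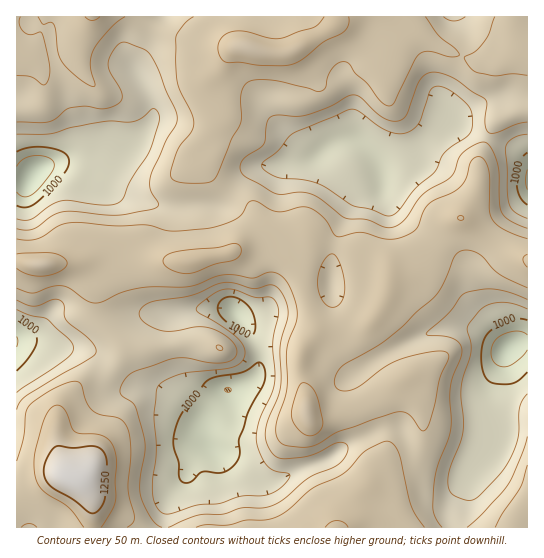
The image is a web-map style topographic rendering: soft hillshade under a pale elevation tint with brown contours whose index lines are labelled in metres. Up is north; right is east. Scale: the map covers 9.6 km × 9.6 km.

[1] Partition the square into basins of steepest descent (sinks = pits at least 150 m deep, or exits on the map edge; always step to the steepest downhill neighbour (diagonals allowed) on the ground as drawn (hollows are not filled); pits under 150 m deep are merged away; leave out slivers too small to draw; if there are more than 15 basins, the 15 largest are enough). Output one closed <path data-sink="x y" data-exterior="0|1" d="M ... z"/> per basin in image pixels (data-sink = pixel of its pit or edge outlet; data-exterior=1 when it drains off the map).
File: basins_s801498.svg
<path data-sink="31 174" data-exterior="0" d="M335 16l-318 0-1 245 25 4 32-2 18-4 23 4 76-2 43-9 20-15 7-8-1-10-6-10-38-28-19-27 1-7 12-16 10-20-8-22 1-12 11-12 6-12 8-6 8 0 24 6 17 0 47-26 3-4z"/><path data-sink="227 390" data-exterior="0" d="M307 241l-4 6-13 6-56-2-9 4-35 6-76 2-23-4-11 3 5 1 8 10 4 40 3 8 24 26-3 10-6 10-9 9-28 11-14 14-7 14-1 27 8 29 5 6 9 2 10 11 4 9 2 29 247 0 6-7 9-23 11-13 18-32 2-22-8-26 2-9-51 23-19 1-4-5-2-24-5-18 0-18 13-22 0-10-12-42 0-15 7-19z"/><path data-sink="527 181" data-exterior="1" d="M390 16l-53 0-1 7-9 8-41 22-17 0-24-6-8 0-8 6-6 12-11 12-1 12 8 22-10 20-12 16-1 7 19 27 38 28 7 14-1 8-24 20 55 2 13-6 6-11 9 5 33 8 14 8 16 6 6 4 3 10 5-4 16-5 28-26 10-17 12-8 46 34 21 8 0-205-13-3-10 9-31 1-29-12z"/><path data-sink="506 349" data-exterior="0" d="M461 217l-12 8-10 17-28 26-16 5-6 5-2 17-8 16-10 13-16 7-38 2-8 9-6 9-1 22 5 18 0 14 4 14 16 1 16-5 36-16 25-19 13 18 8 21 0 20-6 12-10 6-18 4-14 10-19 27-5 16-9 14 186-1 0-266-21-10z"/><path data-sink="17 342" data-exterior="1" d="M79 261l-38 4-25-3 1 237 34-22 8-2 8 0-11-33 3-32 5-9 14-14 28-11 9-9 9-17-4-8-20-21-3-8-4-40-8-10z"/>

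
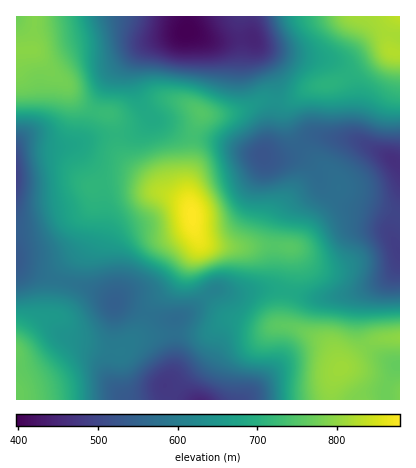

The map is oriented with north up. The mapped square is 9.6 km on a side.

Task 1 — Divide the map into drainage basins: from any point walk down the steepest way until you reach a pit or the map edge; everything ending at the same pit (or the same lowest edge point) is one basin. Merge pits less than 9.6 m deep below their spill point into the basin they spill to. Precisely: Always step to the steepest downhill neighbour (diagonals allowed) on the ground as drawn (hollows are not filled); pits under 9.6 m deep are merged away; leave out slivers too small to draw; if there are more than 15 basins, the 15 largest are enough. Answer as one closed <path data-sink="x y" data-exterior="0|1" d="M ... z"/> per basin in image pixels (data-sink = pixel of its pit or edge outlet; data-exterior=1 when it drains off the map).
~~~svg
<path data-sink="186 32" data-exterior="0" d="M400 16l-364 0-4 34 15 18 20 18 5 8 10 10 12 7 14 3 4 4 4 10 2 20 5 10 37 33 24 10 6 6-2-29 4-18 1-24 9-23 4 2 22-1 14-4 22-10 24 0 24-13 24-5 52-31 12 2z"/><path data-sink="200 400" data-exterior="1" d="M198 237l-1 9-22 36-23 22-11 26-21 22-8 0-28-7-12 1-24 23-28 16-4 5 0 10 314 0 3-20 9-12-9-16-11-12-24-11-12-3-2-2 2-22 7-28-2-26-9-2-64 0-12-2z"/><path data-sink="114 304" data-exterior="0" d="M126 181l-20 1-13 4 1 20-5 32-4 8-17 18-5 10-8 40-1 2-14 5-24 27 0 41 12-10 20-10 24-23 12-1 28 7 8 0 21-22 11-26 23-22 19-30 4-12-5-14-1-14-4-8-20-10z"/><path data-sink="262 156" data-exterior="0" d="M296 97l-14 4-18-1-22 10-14 4-27 0-8 22-1 24-4 18 0 18 4 26 3 10 5 9 6 3 24 3 66 0 5-5 14-22 22-28 2-8-4-8-39-34-6-12-4-20z"/><path data-sink="398 250" data-exterior="0" d="M340 189l-25 31-14 22-5 5-6 1 2 4 1 22-7 28-2 22 2 2 18 5 20 11 7 6 11 20 28-25 10-4 20-1 0-122-42-16z"/><path data-sink="16 176" data-exterior="1" d="M32 50l-16 2 0 178 22-1 46-19 8-8 1-16 9-3 24-2 36 11-26-22-15-16-4-10-1-16-4-10-4-4-14-3-12-7-10-10-5-8-20-18z"/><path data-sink="394 160" data-exterior="0" d="M392 51l-14 5-42 26-22 4-8 4-18 14-2 12 10 26 39 34 5 14 18 10 42 15 0-161z"/><path data-sink="16 258" data-exterior="1" d="M94 192l-2 10-8 8-46 19-22 3 0 115 24-26 14-5 1-2 8-40 5-10 17-18 4-8 5-32z"/><path data-sink="400 366" data-exterior="1" d="M400 338l-20 1-18 11-26 24-4 10-1 16 69 0z"/><path data-sink="16 16" data-exterior="1" d="M34 16l-18 0 0 35 16-1z"/>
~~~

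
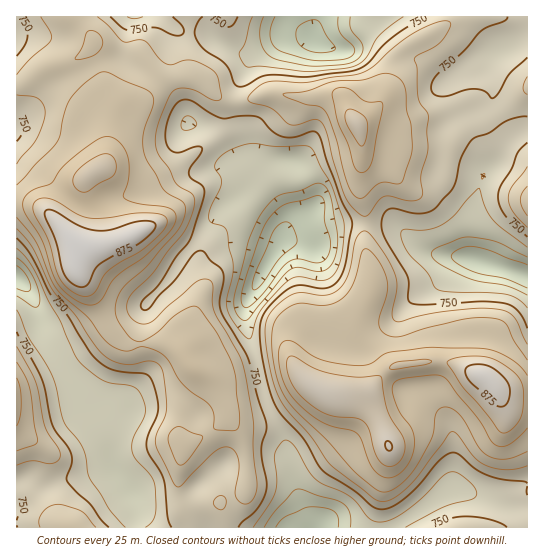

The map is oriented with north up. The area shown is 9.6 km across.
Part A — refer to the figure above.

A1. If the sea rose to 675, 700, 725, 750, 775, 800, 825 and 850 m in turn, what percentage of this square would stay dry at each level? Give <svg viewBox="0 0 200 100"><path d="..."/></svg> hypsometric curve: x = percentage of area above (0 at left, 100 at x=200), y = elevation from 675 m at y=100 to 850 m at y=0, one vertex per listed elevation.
<svg viewBox="0 0 200 100"><path d="M192 100l-6-14-26-15-33-14-35-14-33-14-34-15-12-14"/></svg>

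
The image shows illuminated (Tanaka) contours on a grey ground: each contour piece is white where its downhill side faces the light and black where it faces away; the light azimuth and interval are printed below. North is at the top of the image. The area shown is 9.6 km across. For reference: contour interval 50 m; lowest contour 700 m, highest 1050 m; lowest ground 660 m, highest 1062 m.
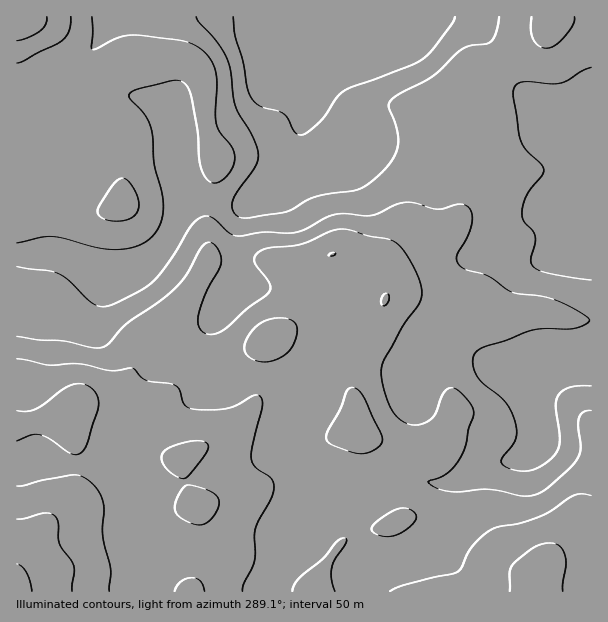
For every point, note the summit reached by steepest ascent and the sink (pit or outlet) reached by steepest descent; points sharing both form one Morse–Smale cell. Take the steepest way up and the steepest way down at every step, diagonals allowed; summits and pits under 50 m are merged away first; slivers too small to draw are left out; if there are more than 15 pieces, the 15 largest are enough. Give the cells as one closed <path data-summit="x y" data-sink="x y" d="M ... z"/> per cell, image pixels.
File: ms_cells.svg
<path data-summit="17 591" data-sink="306 17" d="M465 16l-162 0-19 43 14 19 8 18 0 12-5 17 1 19-12 21-24 25-15 10-12 5-38-6-6 1-15 13-6 17-10 15-15 15-12 8-39 2-21-12-20-6-41 3 1 337 250 0 3-8 16-30 24-23 19-21 12-8 28-12 9-2 26-12 12 0 21 8 15-2 36-18 27-4 13-6 10-10 2-8 6 6 15 4 31 1 0-321-13 4-13 0-9-3-19-23-27-24-29-50-8-10z"/><path data-summit="122 203" data-sink="306 17" d="M302 16l-189 0-17 29-13 13-30 14-13 11-11 14-13 4 0 153 41-2 20 6 21 12 39-2 12-8 15-15 10-15 6-17 15-13 6-1 38 6 12-5 15-10 24-25 12-21-1-19 5-17 0-12-8-18-14-18z"/><path data-summit="533 591" data-sink="306 17" d="M540 436l-2 8-10 10-13 6-27 4-36 18-15 2-21-8-12 0-26 12-9 2-28 12-12 8-19 21-24 23-16 30-2 7 323 1 1-143-31-3-15-4z"/><path data-summit="552 21" data-sink="306 17" d="M591 16l-125 1 8 3 8 10 29 50 27 24 10 15 12 9 19 2 13-5z"/><path data-summit="17 18" data-sink="306 17" d="M111 16l-94 0-1 83 13-2 11-14 13-11 30-14 13-13 8-13z"/>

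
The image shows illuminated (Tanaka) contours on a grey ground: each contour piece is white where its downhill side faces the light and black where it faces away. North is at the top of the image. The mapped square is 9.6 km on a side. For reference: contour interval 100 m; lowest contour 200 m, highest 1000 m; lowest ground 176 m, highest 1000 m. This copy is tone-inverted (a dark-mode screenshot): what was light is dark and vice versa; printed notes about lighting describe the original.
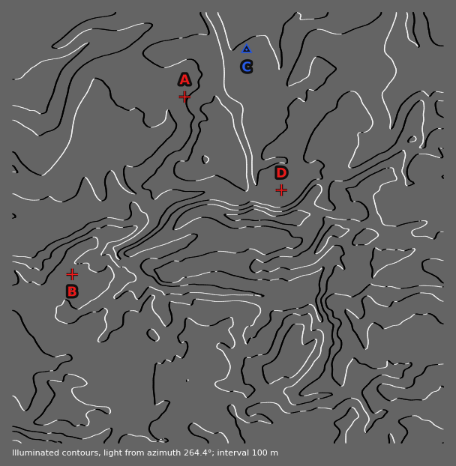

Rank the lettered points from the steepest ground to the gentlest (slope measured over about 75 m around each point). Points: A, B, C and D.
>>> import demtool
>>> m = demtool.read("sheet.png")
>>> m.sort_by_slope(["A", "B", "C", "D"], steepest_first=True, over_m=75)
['A', 'B', 'C', 'D']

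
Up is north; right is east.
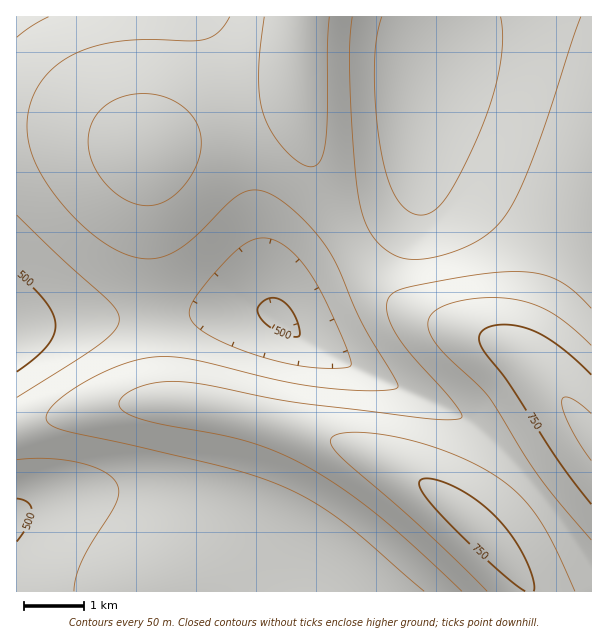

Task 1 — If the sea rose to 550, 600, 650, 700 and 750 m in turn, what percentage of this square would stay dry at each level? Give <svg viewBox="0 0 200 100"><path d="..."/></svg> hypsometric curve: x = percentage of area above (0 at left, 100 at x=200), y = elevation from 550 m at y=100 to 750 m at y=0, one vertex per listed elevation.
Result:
<svg viewBox="0 0 200 100"><path d="M167 100l-59-25-53-25-32-25-14-25"/></svg>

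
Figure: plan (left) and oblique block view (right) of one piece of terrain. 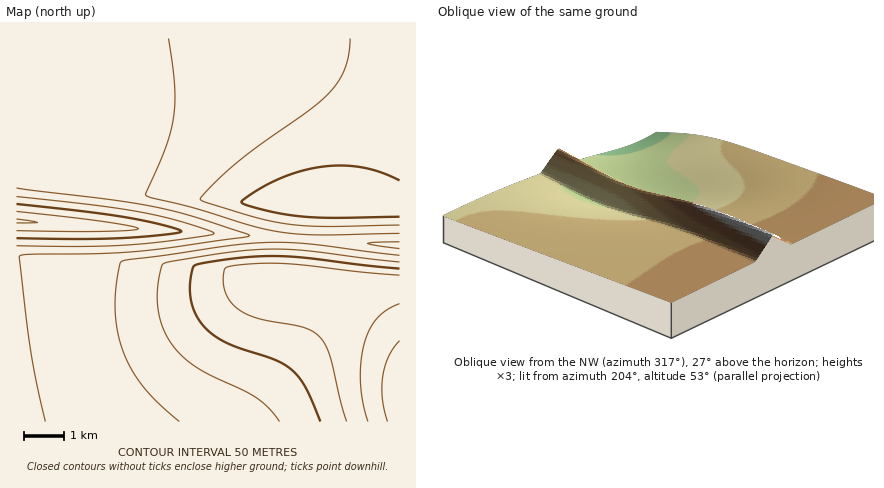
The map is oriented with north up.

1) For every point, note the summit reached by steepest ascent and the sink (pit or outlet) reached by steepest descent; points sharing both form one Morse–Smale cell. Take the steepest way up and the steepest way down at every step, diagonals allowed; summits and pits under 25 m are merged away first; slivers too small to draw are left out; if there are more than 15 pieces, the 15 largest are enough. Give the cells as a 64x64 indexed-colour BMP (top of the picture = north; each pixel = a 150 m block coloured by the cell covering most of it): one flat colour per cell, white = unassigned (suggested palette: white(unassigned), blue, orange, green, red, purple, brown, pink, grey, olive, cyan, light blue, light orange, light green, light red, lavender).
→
<image width="64" height="64" href="data:image/bmp;base64,Qk12CAAAAAAAAHYAAAAoAAAAQAAAAEAAAAABAAQAAAAAAAAIAAATCwAAEwsAABAAAAAAAAAA////ALR3HwAOf/8ALKAsACgn1gC9Z5QAS1aMAMJ34wB/f38AIr28AM++FwDox64AeLv/AIrfmACWmP8A1bDFACIiIiIiIiIiIiIiIiIiIiIiIiIiIiIiIiIiIiIiIiIiIiIiIiIiIiIiIiIiIiIiIiIiIiIiIiIiIiIiIiIiIiIiIiIiIiIiIiIiIiIiIiIiIiIiIiIiIiIiIiIiIiIiIiIiIiIiIiIiIiIiIiIiIiIiIiIiIiIiIiIiIiIiIiIiIiIiIiIiIiIiIiIiIiIiIiIiIiIiIiIiIiIiIiIiIiIiIiIiIiIiIiIiIiIiIiIiIiIiIiIiIiIiIiIiIiIiIiIiIiIiIiIiIiIiIiIiIiIiIiIiIiIiIiIiIiIiIiIiIiIiIiIiIiIiIiIiIiIiIiIiIiIiIiIiIiIiIiIiIiIiIiIiIiIiIiIiIiIiIiIiIiIiIiIiIiIiIiIiIiIiIiIiIiIiIiIiIiIiIiIiIiIiIiIiIiIiIiIiIiIiIiIiIiIiIiIiIiIiIiIiIiIiIiIiIiIiIiIiIiIiIiIiIiIiIiIiIiIiIiIiIiIiIiIiIiIiIiIiIiIiIiIiIiIiIiIiIiIiIiIiIiIiIiIiIiIiIiIiIiIiIiIiIiIiIiIiIiIiIiIiIiIiIiIiIiIiIiIiIiIiIiIiIiIiIiIiIiIiIiIiIiIiIiIiIiIiIiIiIiIiIiIiIiIiIiIiIiIiIyIiIiIiIiIiIiIiIiIiIiIiIiIiIiIiIiIiIiIiIiIzIiIiIiIiIiIiIiIiIiIiIiIiIiIiIiIiIiIiIiIiIzMiIiIiIiIiIiIiIiIiIiIiIiIiIiIiIiIiIiIiIiIzMyIiIiIiIiIiIiIiIiIiIiIiIiIiIiIiIiIiIiIiIzMzIiIiIiIiIiIiIiIiIiIiIiIiIiIiIiIiIiIiIiIzMzMiIiIiIiIiIiIiIiIiIiIiIiIiIiIiIiIiIiIiIzMzMyIiIiIiIiIiIiIiIiIiIiIiIiIiIiIiIiIiIiIzMzMzIiIiIiIiIiIiIiIiIiIiIiIiIiIiIiIiIiIiMzMzMzMiIiIiIiIiIiIiIiIiIiIiIiIiIiIiIiIiIiMzMzMzMyIiIiIiIiIiIiIiIiIiIiIiIiIiIiIiIiMzMzMzMzMzIiIiIiIiIiIiIiIiIiIiIiIiIiIiIiIjMzMzMzMzMzMiIiIiIiIiIiIiIiIiIiIiIiIiIiIiIiMzMzMzMzMzMyIiIiIiIiIiIiIiIiIiIiIiIiIiIiIiIzMzMzMzMzMzIiIiIiIiIiIiIiIiIiIiIiIiIiIiIiIjMzMzMzMzMzMiIiIiIiIiIiIiIiIiIiIiIiIiIiIiIiMzMzMzMzMzMyIiIiIiIiIiIiIiIiIiIiIiIiIiIiIiI0REREREREREIiIiIiIiIiIiIiIiIiIiIREREREREREUREREREREREQiIiIiIiIiIRERERERERERERERERERERRERERERERERBEREREREREREREREREREREREREREREREUREREREREREERERERERERERERERERERERERERERERERREREREREREQRERERERERERERERERERERERERERERERFEREREQRERERERERERERERERERERERERERERERERERERERERERERERERERERERERERERERERERERERERERERERERERERERERERERERERERERERERERERERERERERERERERERERERERERERERERERERERERERERERERERERERERERERERERERERERERERERERERERERERERERERERERERERERERERERERERERERERERERERERERERERERERERERERERERERERERERERERERERERERERERERERERERERERERERERERERERERERERERERERERERERERERERERERERERERERERERERERERERERERERERERERERERERERERERERERERERERERERERERERERERERERERERERERERERERERERERERERERERERERERERERERERERERERERERERERERERERERERERERERERERERERERERERERERERERERERERERERERERERERERERERERERERERERERERERERERERERERERERERERERERERERERERERERERERERERERERERERERERERERERERERERERERERERERERERERERERERERERERERERERERERERERERERERERERERERERERERERERERERERERERERERERERERERERERERERERERERERERERERERERERERERERERERERERERERERERERERERERERERERERERERERERERERERERERERERERERERERERERERERERERERERERERERERERERERERERERERERERERERERERERERERERERERERERERERERERERERERERERERERERERERERERERERERERERERERERERERERERERERERERERERERERERERERERERERERERERERERERERERERERERERERERERERERERERERERERERERERERERERERERERERERERERERERERERERERERERERERERERERERERERERERERERERERERERERERERERERERERERERERERERERERERERERERERERERERERERERERERERERERERERERERERERERERERERERERERERERERERERERERERERERERERERERERERERERERERERERERERERERERERERER"/>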